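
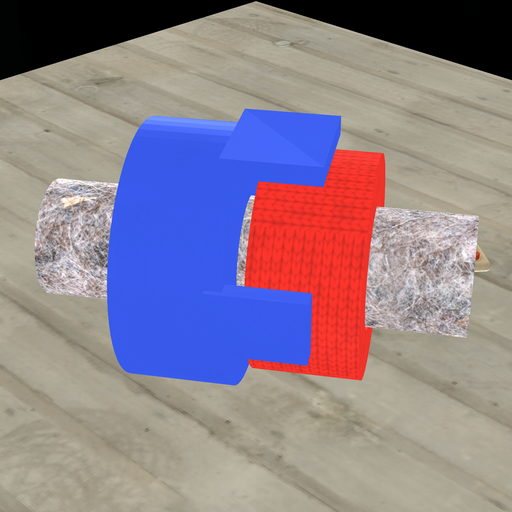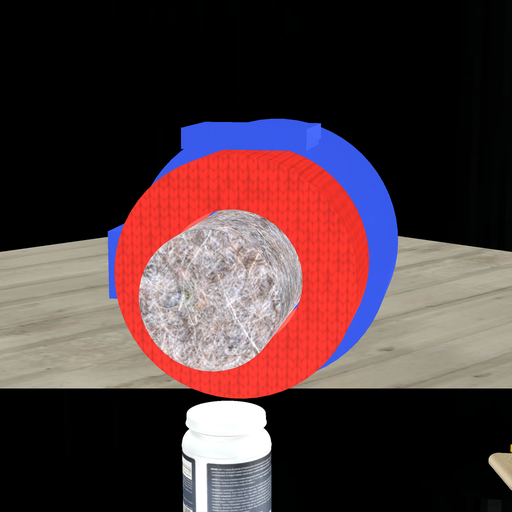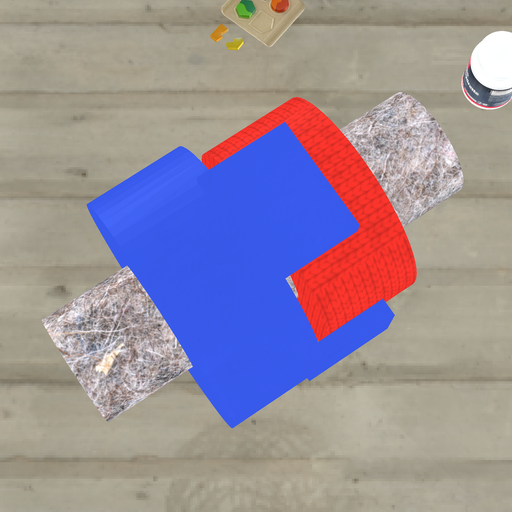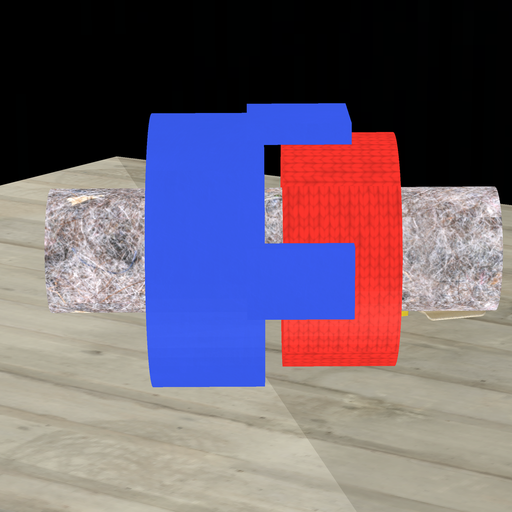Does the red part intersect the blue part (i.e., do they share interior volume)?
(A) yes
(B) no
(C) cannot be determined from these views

(B) no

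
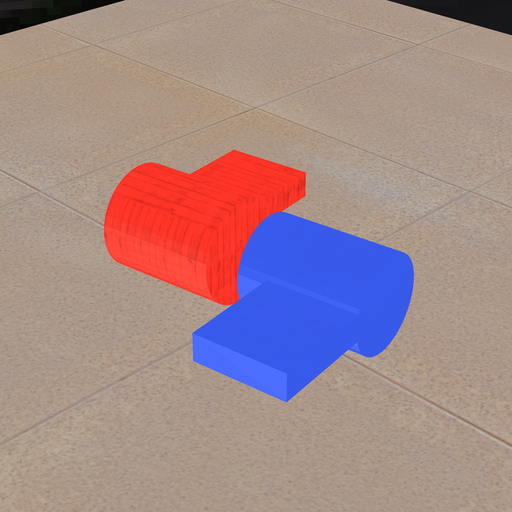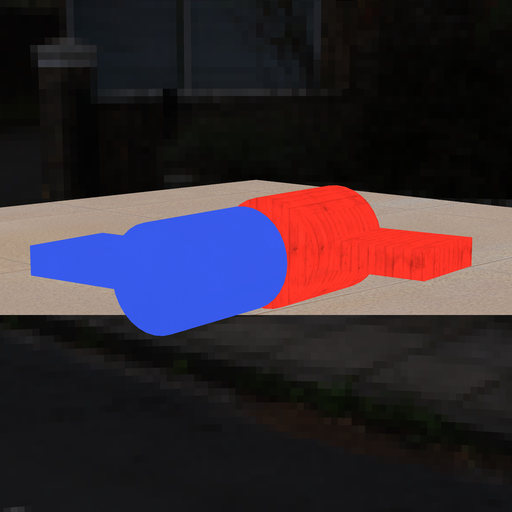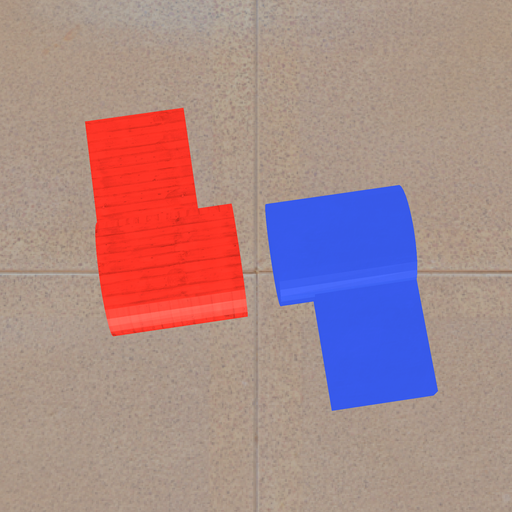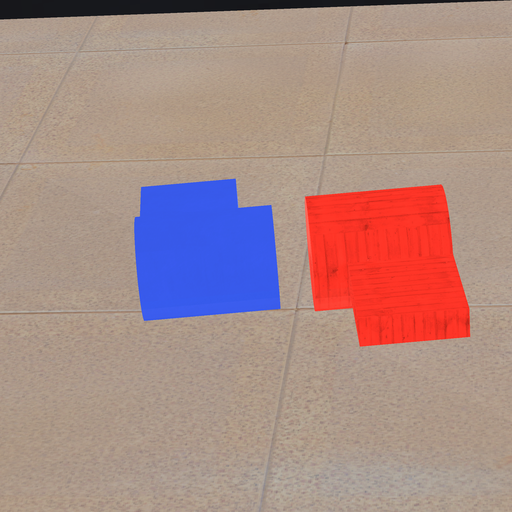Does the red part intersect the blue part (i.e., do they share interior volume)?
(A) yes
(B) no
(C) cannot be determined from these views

(B) no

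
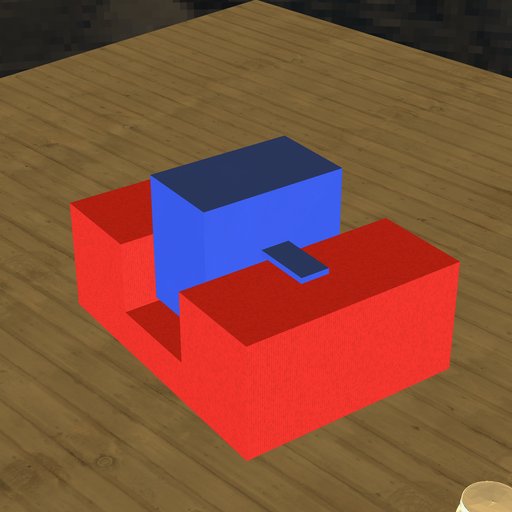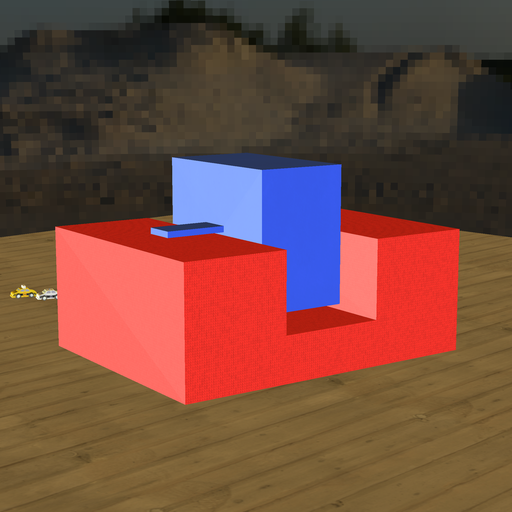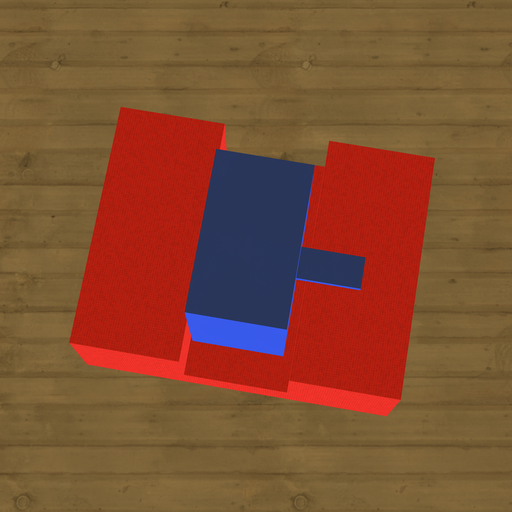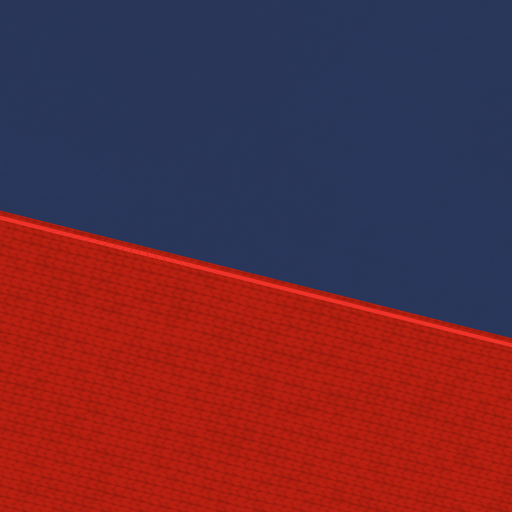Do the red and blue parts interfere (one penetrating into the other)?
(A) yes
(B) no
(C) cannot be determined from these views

(B) no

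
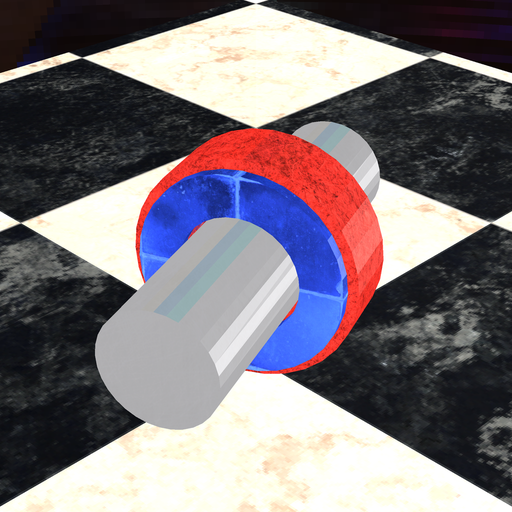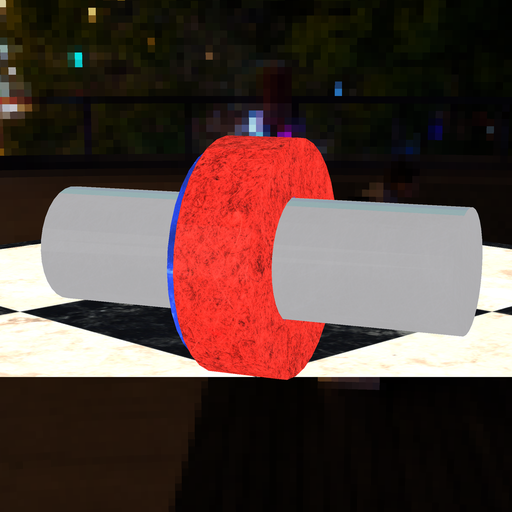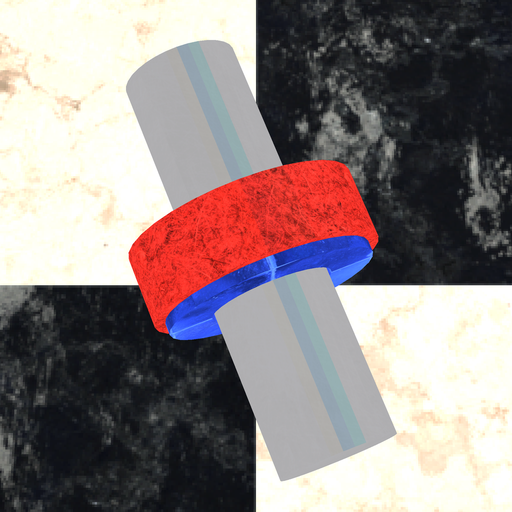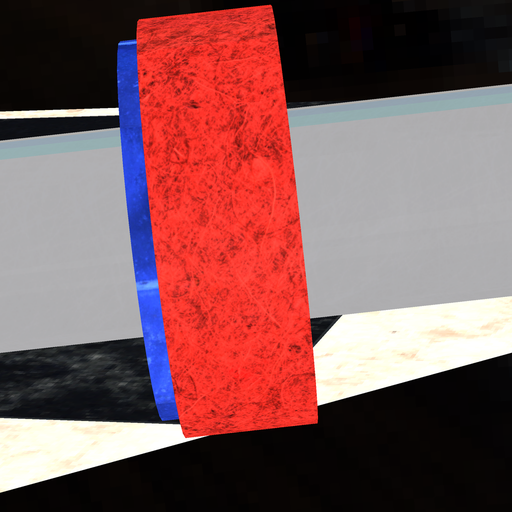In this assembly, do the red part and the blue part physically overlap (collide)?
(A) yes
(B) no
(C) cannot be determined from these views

(A) yes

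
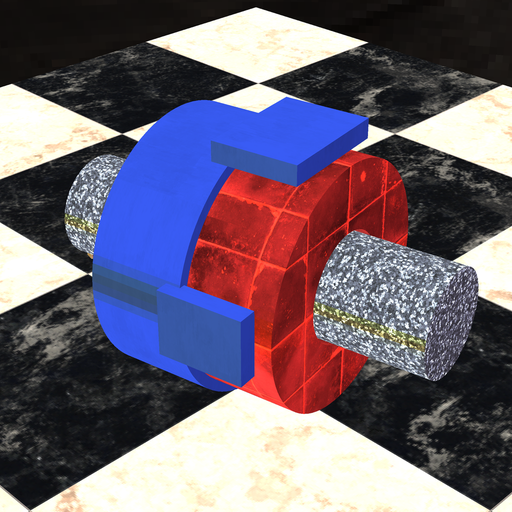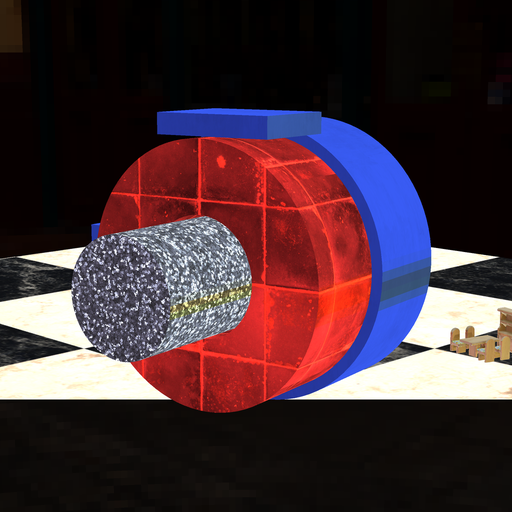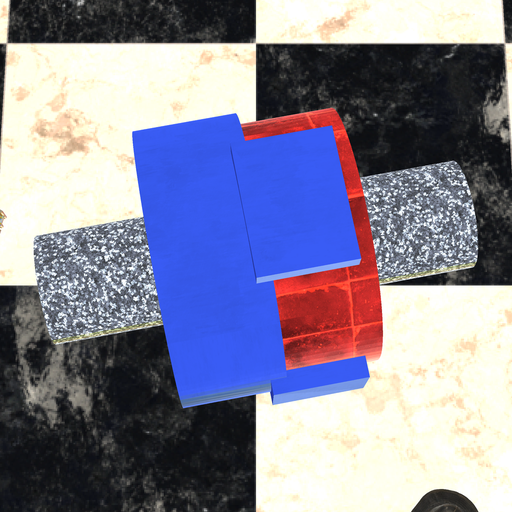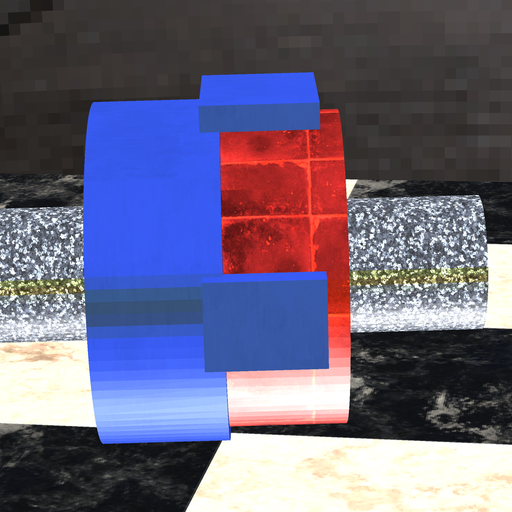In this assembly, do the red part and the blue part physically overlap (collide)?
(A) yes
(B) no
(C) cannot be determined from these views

(A) yes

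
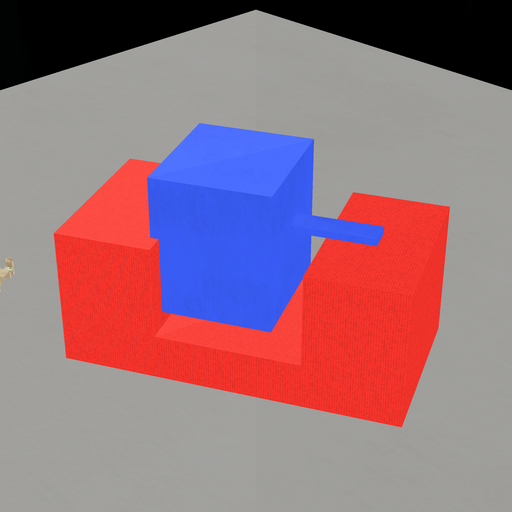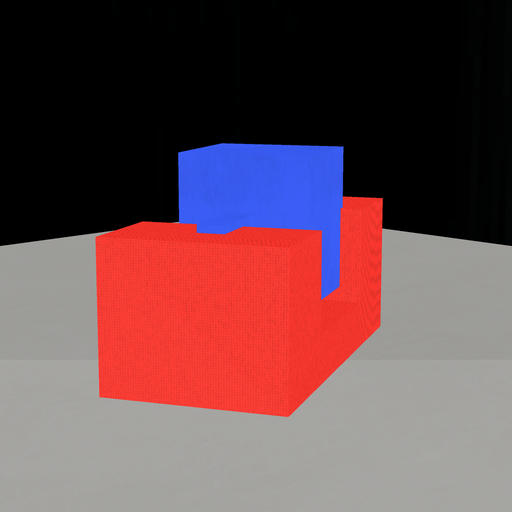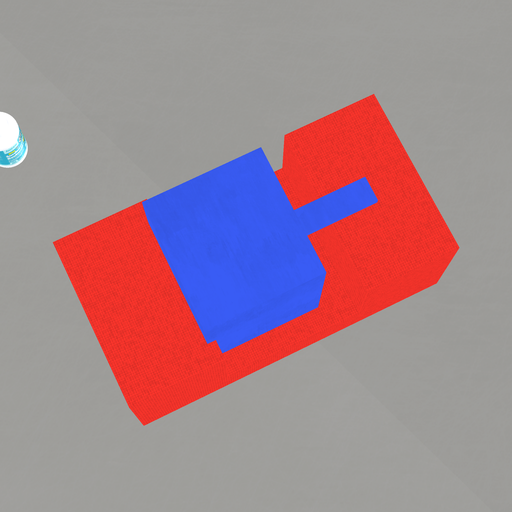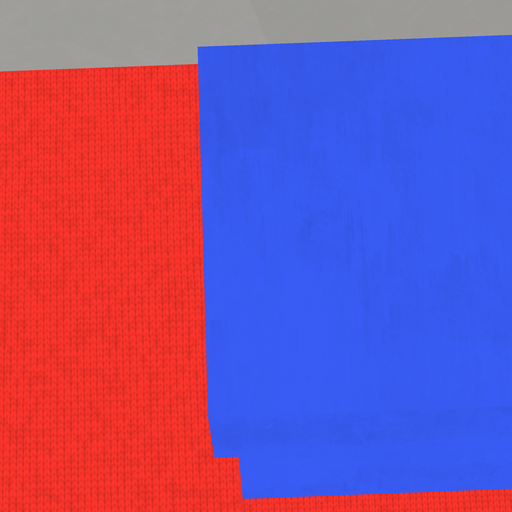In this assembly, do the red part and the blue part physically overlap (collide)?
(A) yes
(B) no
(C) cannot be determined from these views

(A) yes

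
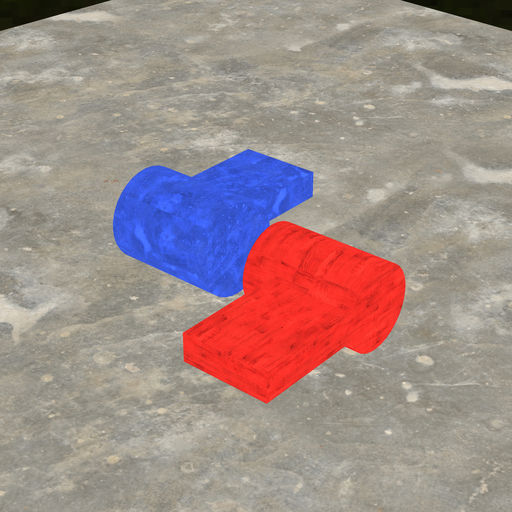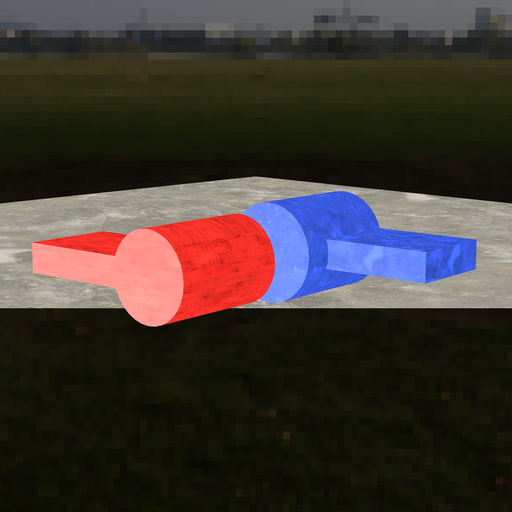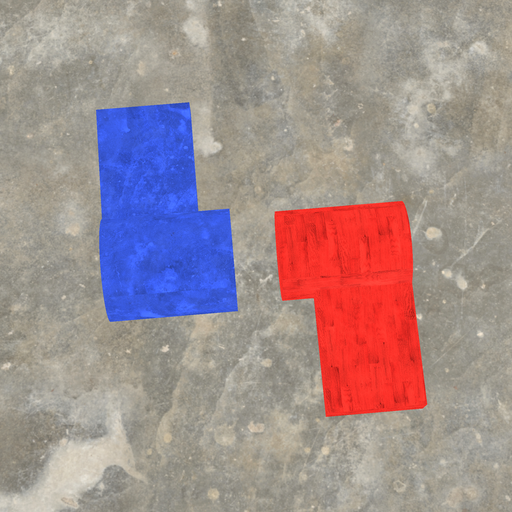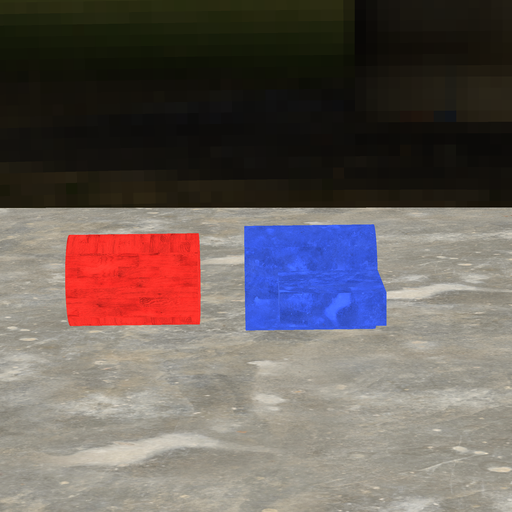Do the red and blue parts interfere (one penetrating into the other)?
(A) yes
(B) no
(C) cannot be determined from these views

(B) no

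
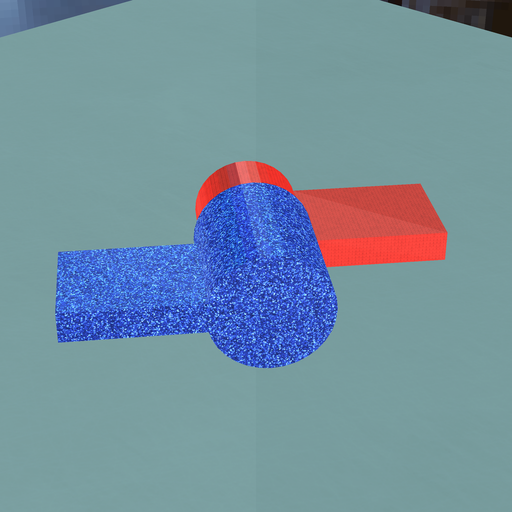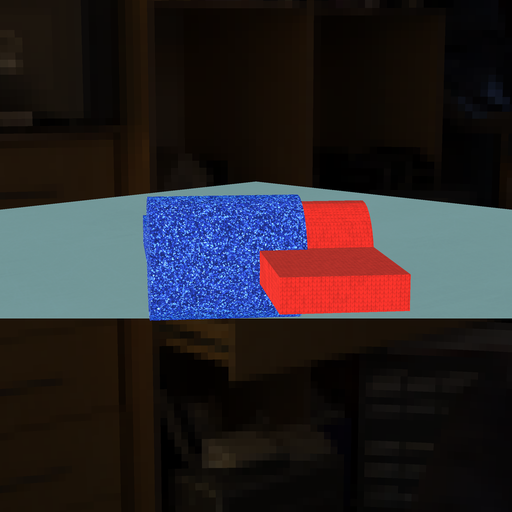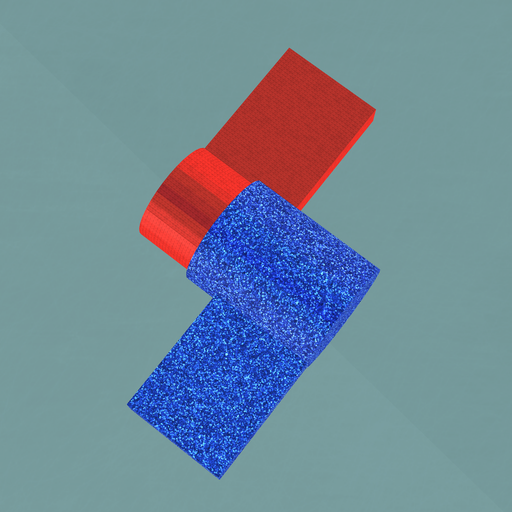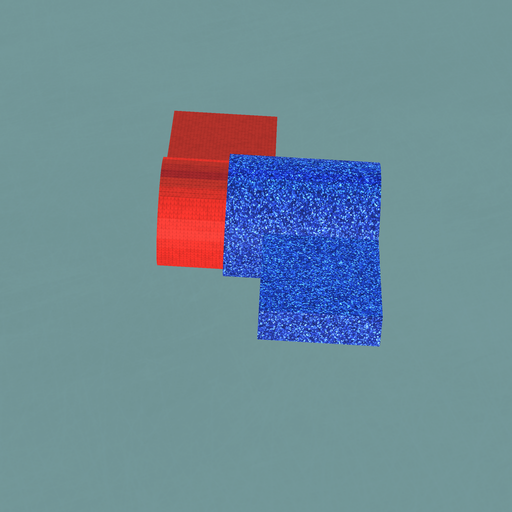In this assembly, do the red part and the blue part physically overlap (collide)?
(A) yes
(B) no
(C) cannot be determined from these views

(A) yes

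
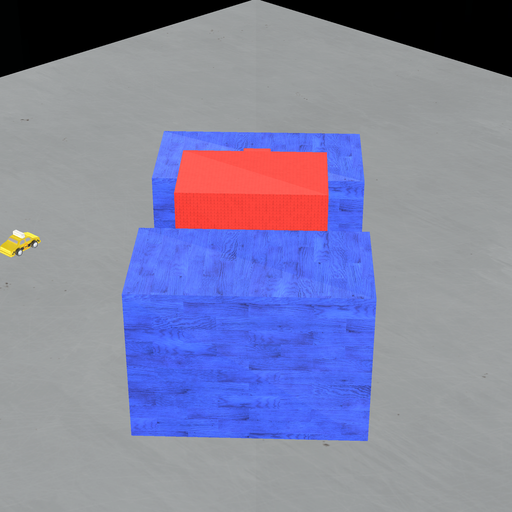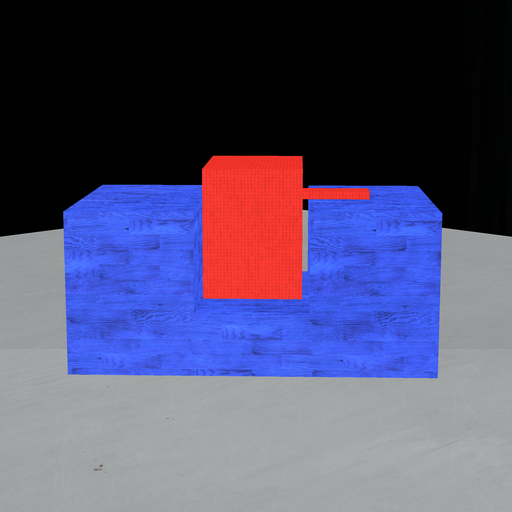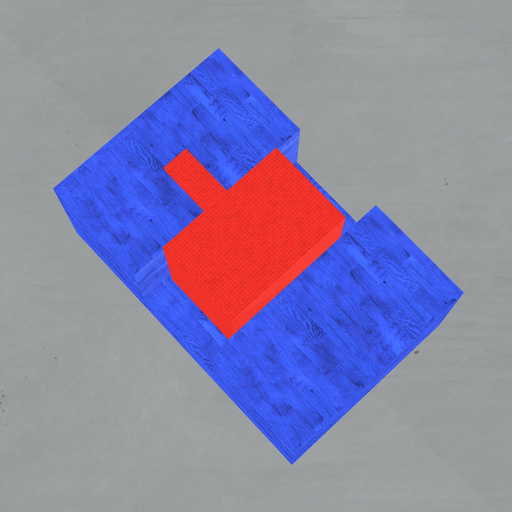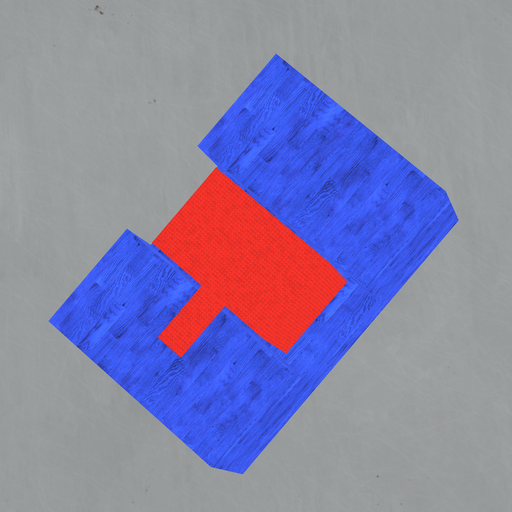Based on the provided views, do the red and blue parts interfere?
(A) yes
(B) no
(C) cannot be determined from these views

(B) no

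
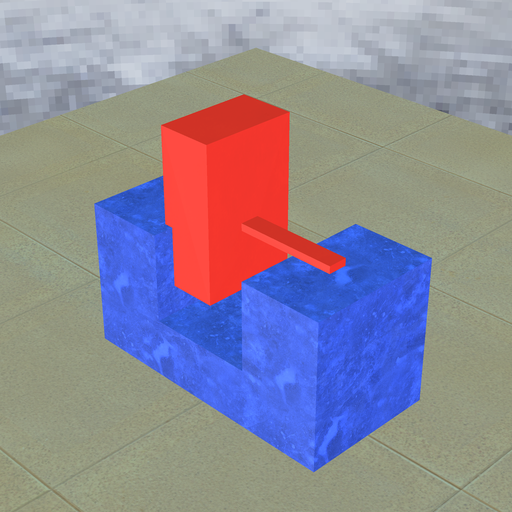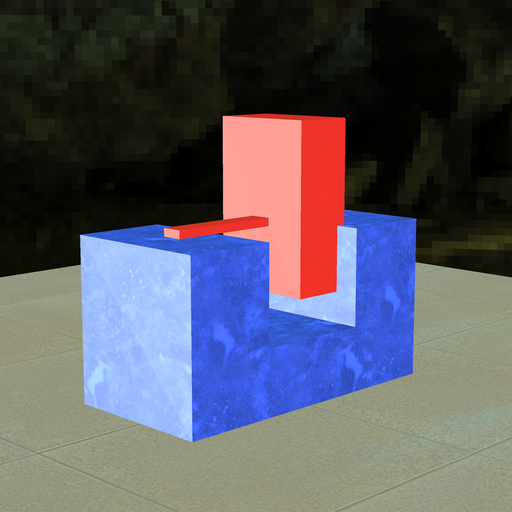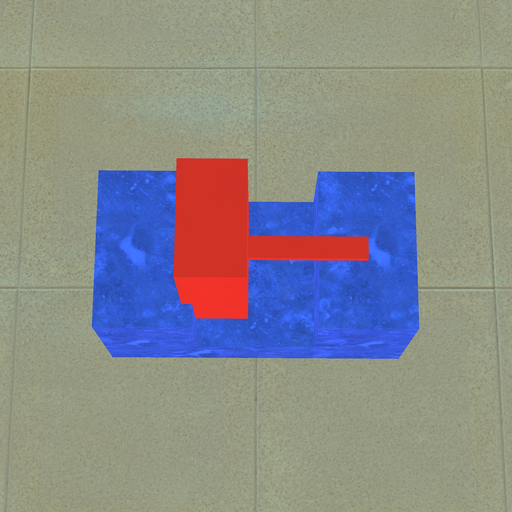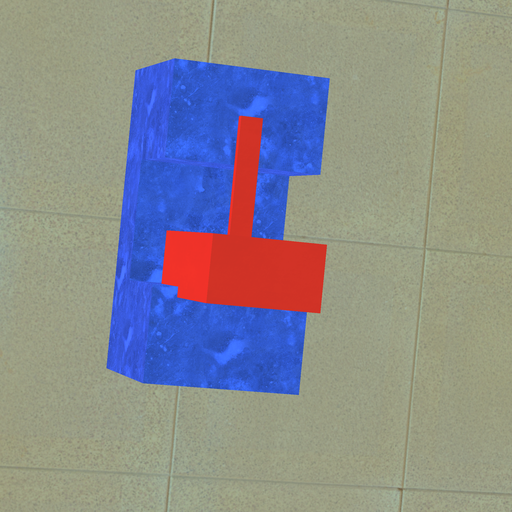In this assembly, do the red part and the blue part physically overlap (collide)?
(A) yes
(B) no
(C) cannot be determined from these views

(A) yes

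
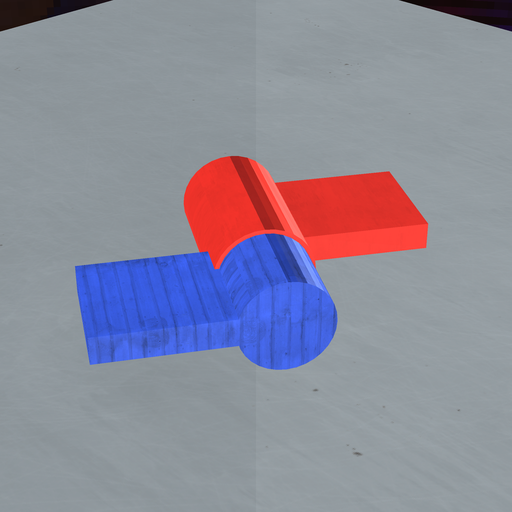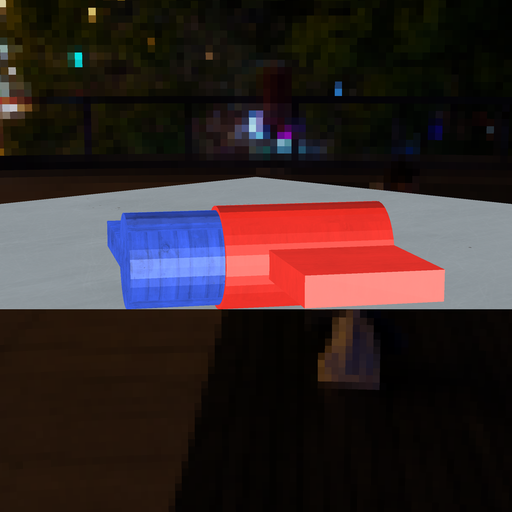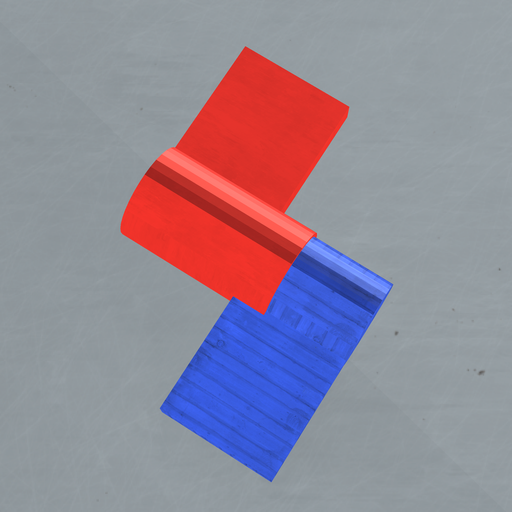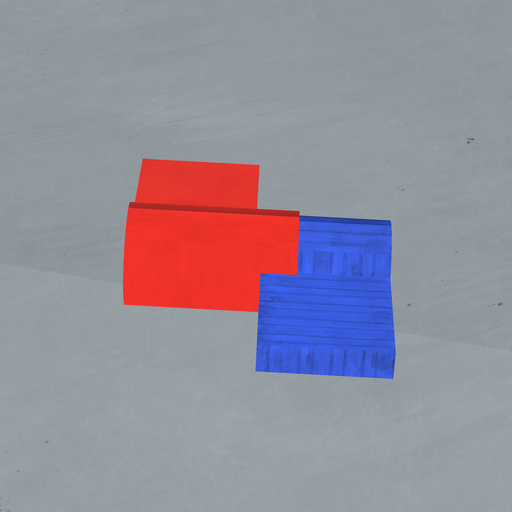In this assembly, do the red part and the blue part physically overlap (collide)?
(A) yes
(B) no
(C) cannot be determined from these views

(A) yes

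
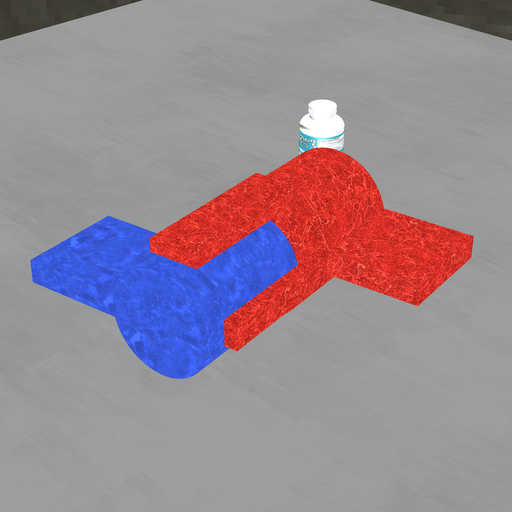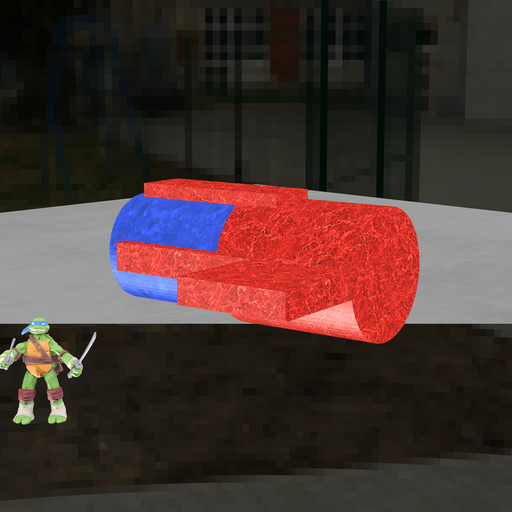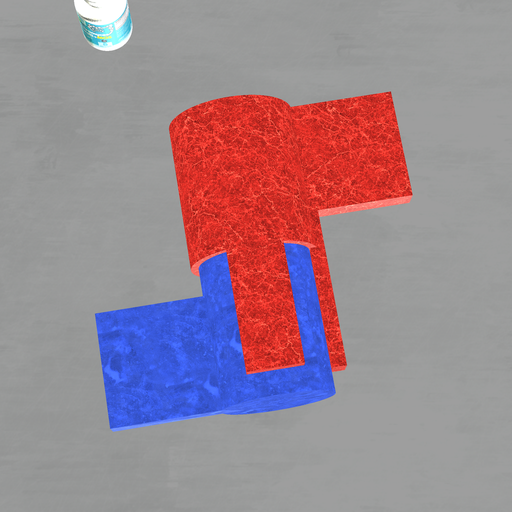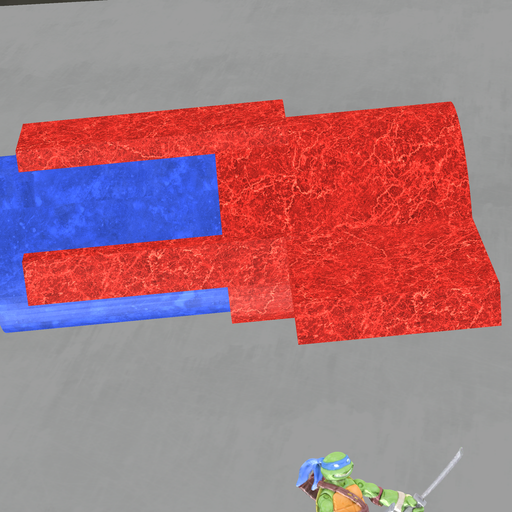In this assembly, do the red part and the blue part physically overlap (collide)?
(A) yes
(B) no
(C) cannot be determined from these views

(A) yes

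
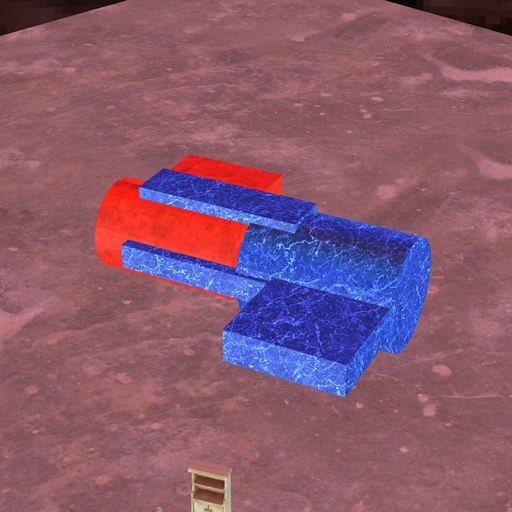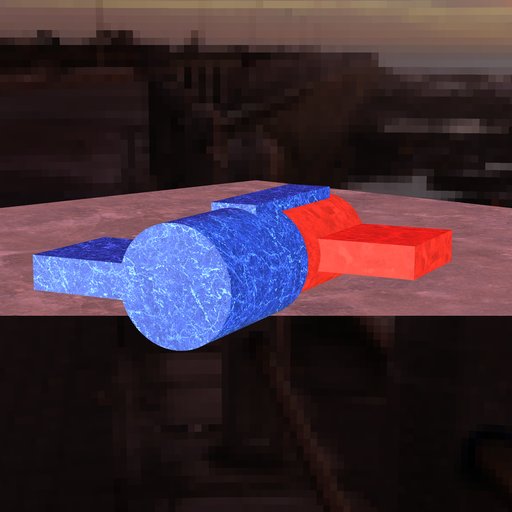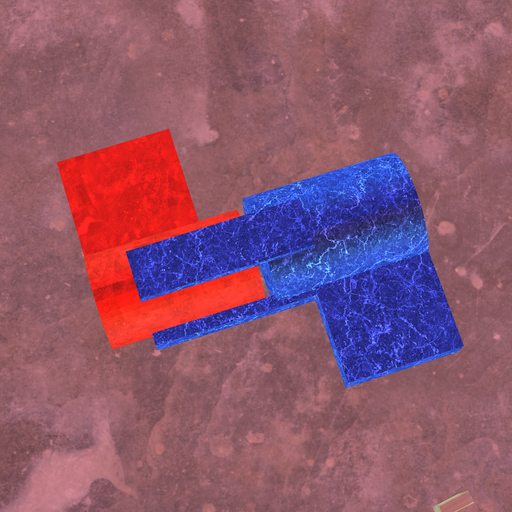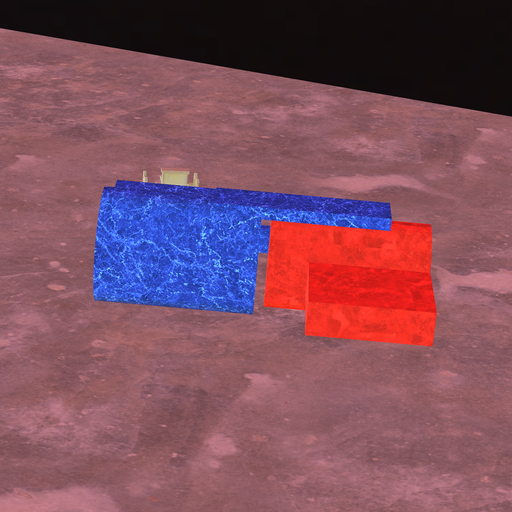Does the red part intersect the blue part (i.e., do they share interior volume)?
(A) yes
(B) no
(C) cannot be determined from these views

(B) no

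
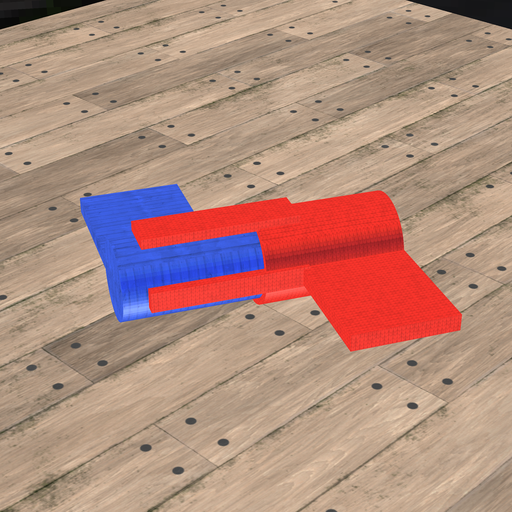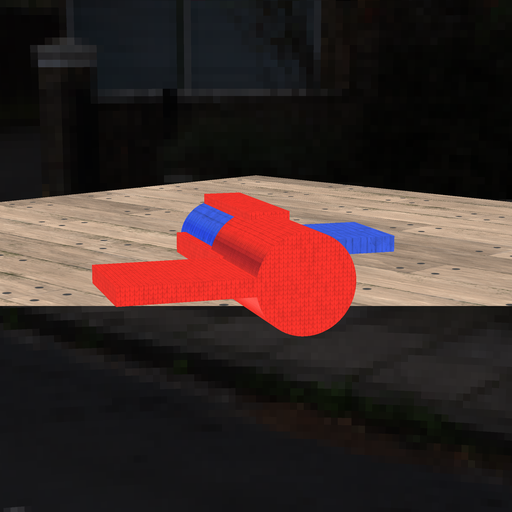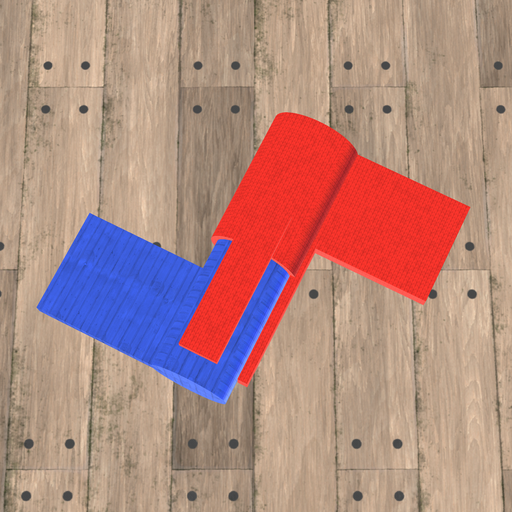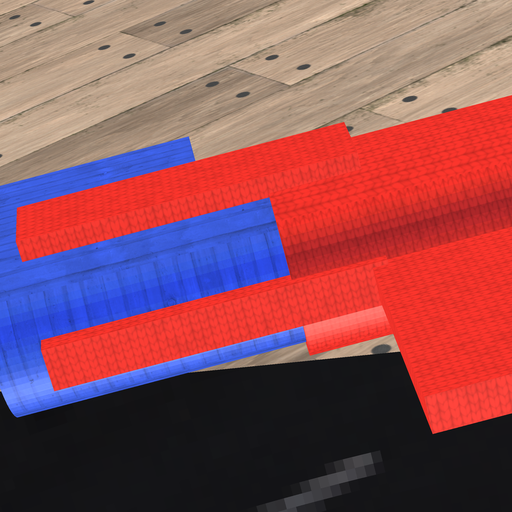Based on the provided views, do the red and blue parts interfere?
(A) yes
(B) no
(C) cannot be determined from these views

(A) yes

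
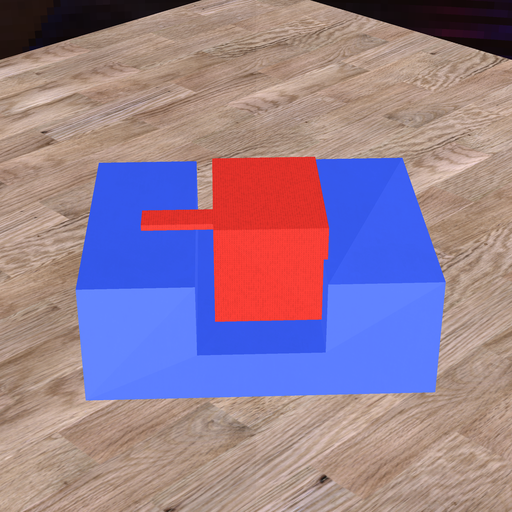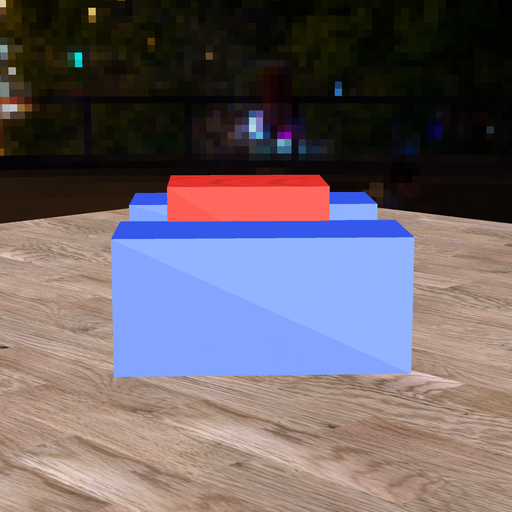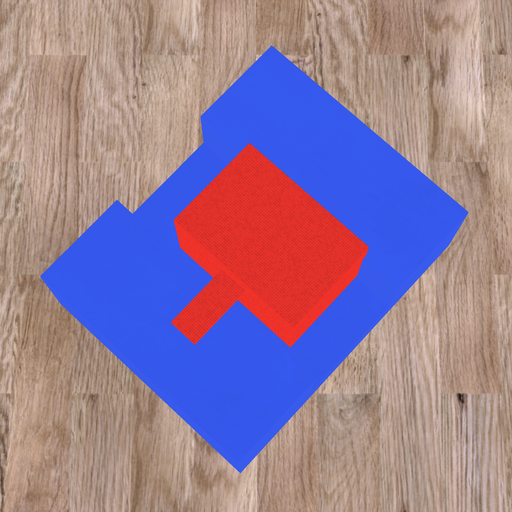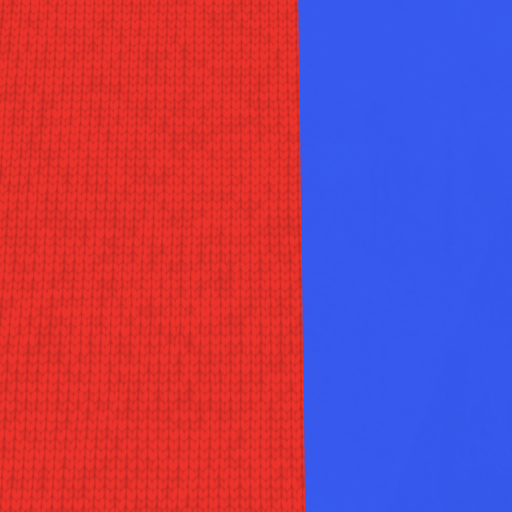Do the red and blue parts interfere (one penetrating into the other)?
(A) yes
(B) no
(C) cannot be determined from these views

(A) yes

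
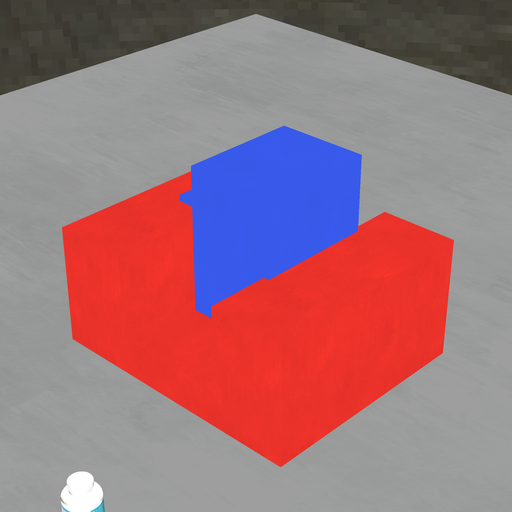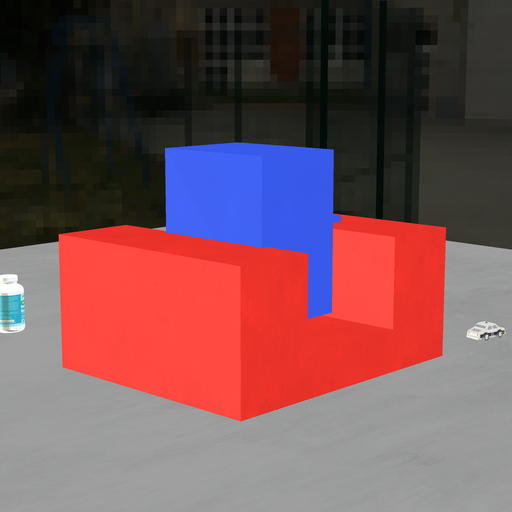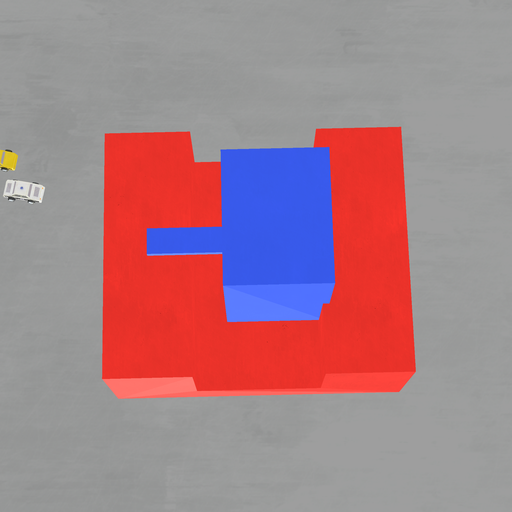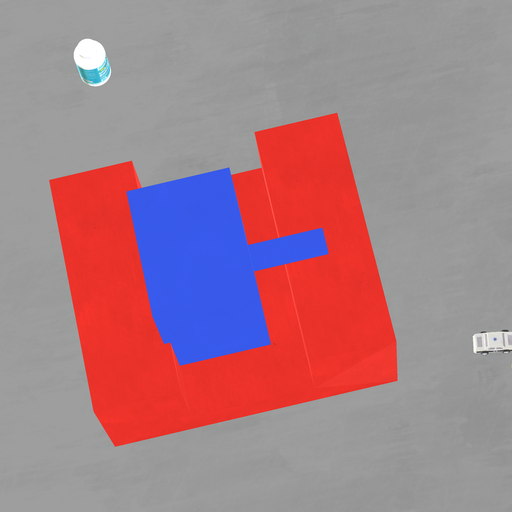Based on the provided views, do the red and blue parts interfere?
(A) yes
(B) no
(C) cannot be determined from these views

(A) yes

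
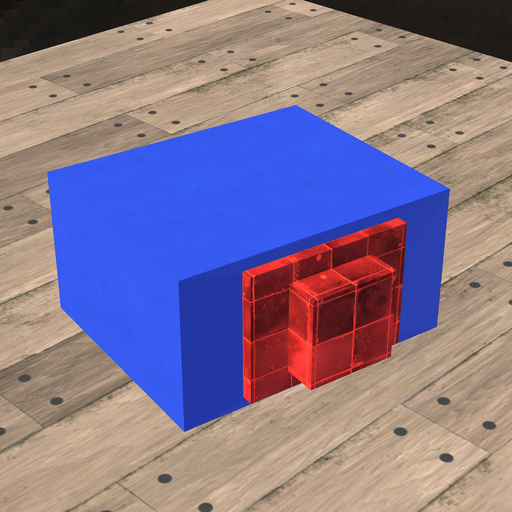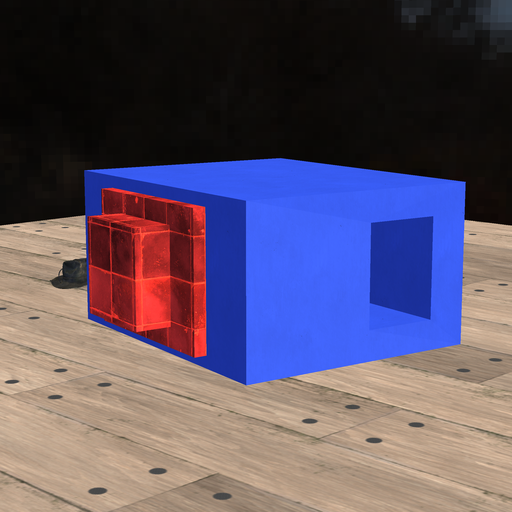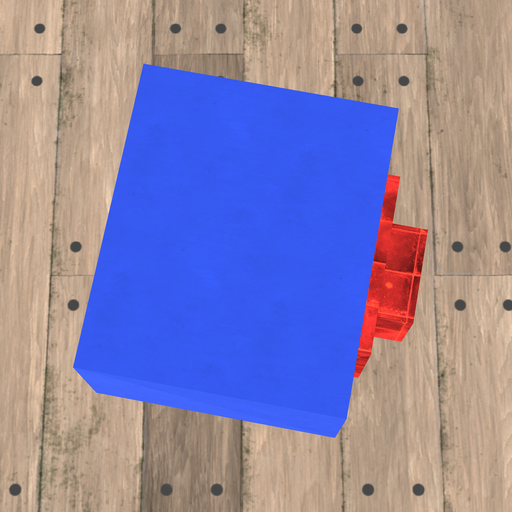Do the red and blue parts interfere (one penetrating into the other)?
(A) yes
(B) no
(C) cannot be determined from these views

(C) cannot be determined from these views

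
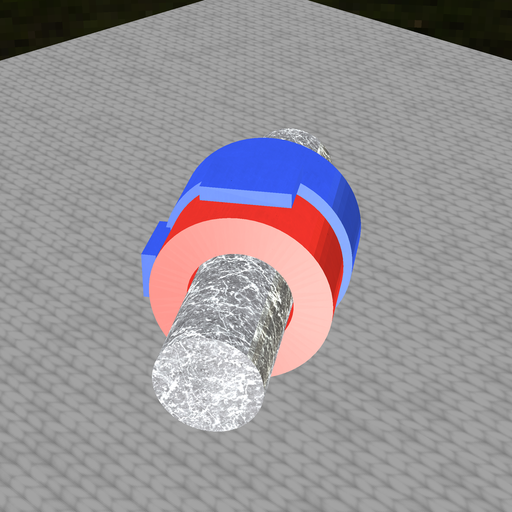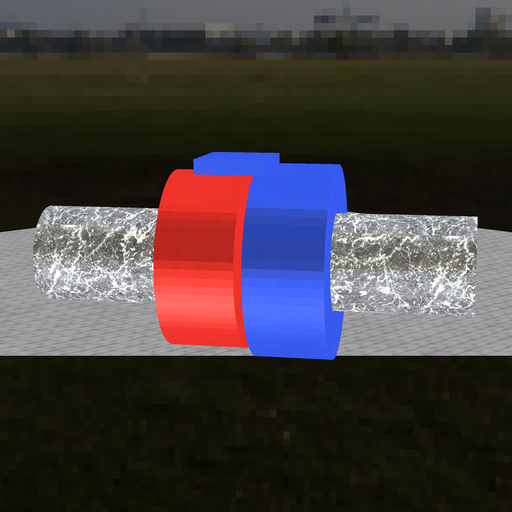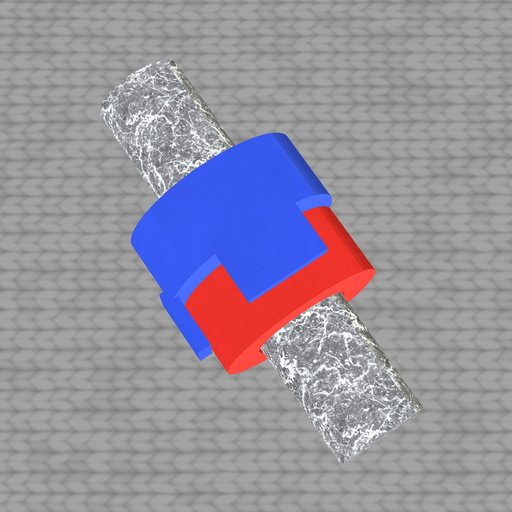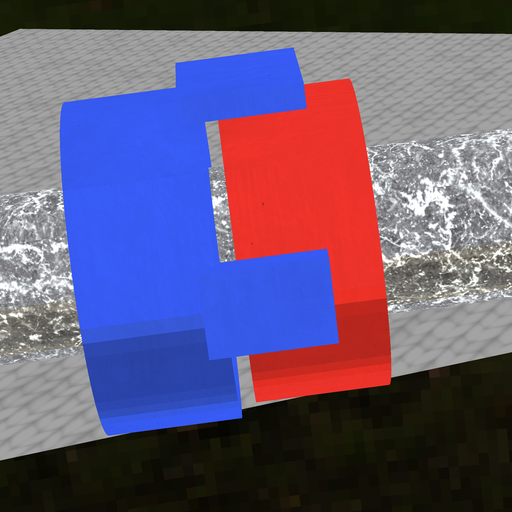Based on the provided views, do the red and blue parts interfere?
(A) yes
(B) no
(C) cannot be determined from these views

(B) no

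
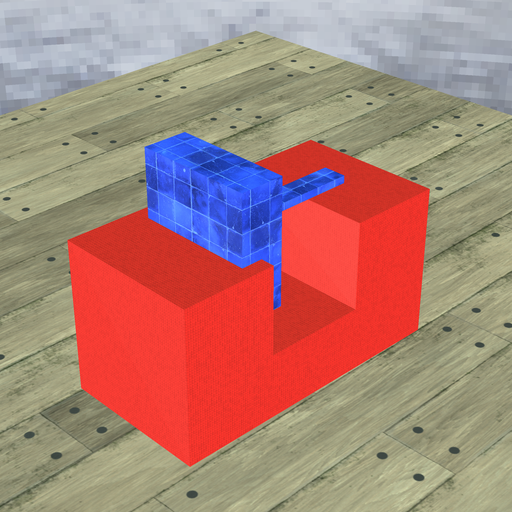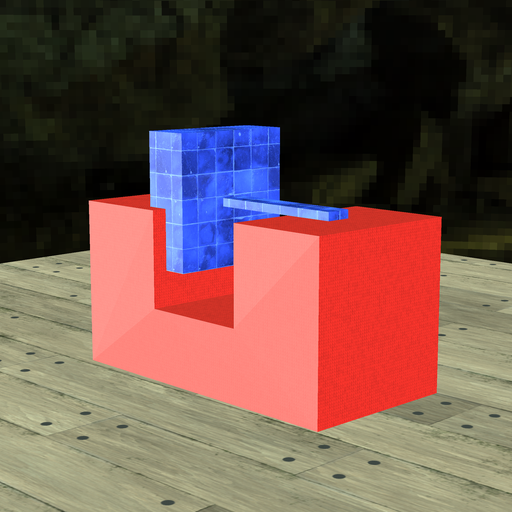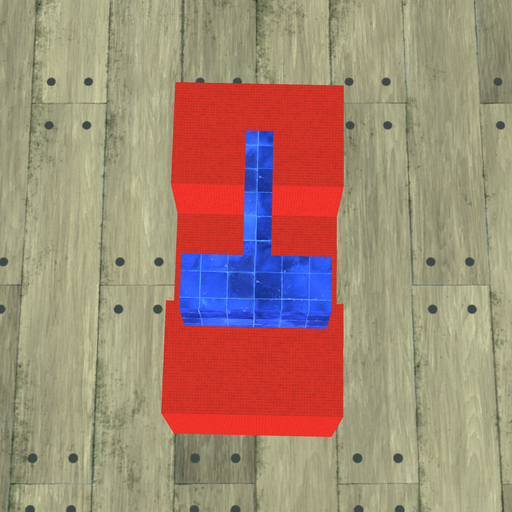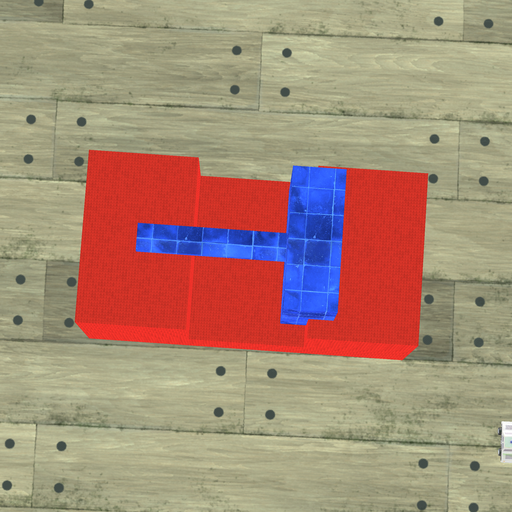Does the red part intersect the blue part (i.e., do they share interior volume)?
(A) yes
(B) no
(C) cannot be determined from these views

(A) yes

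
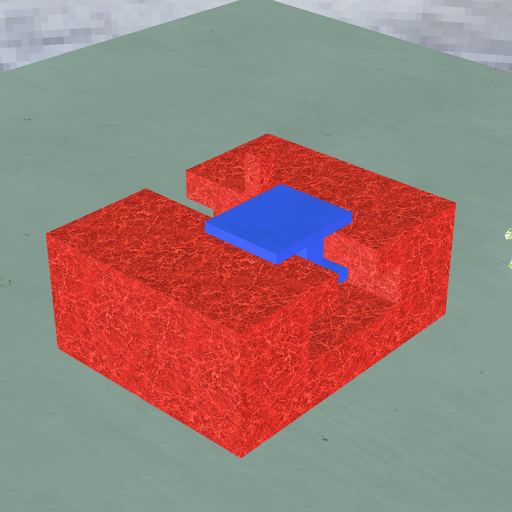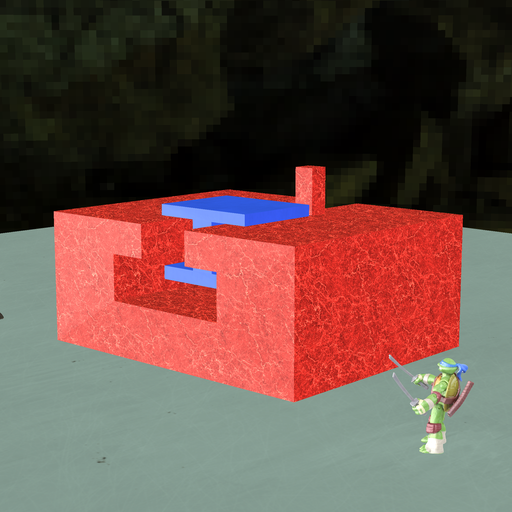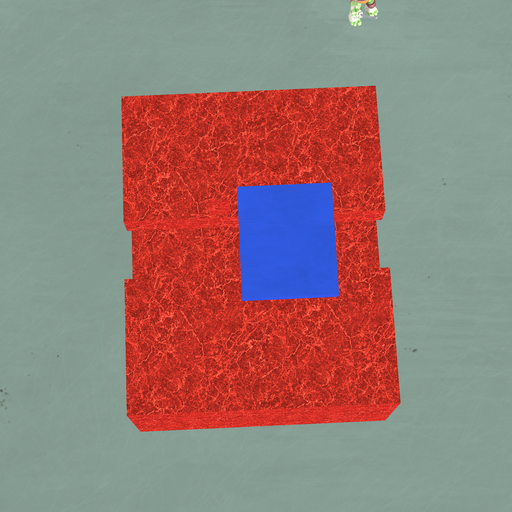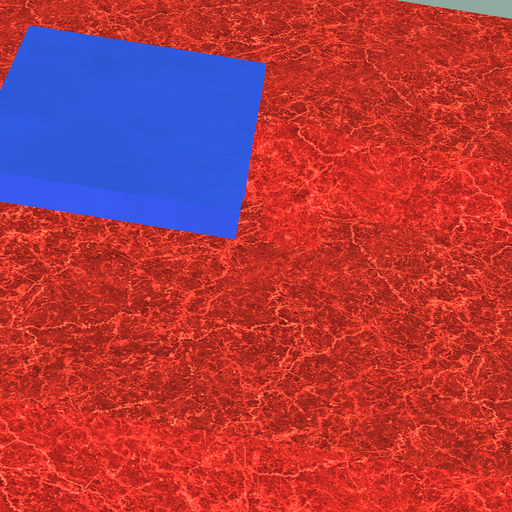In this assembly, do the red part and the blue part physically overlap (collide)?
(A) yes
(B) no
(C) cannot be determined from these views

(B) no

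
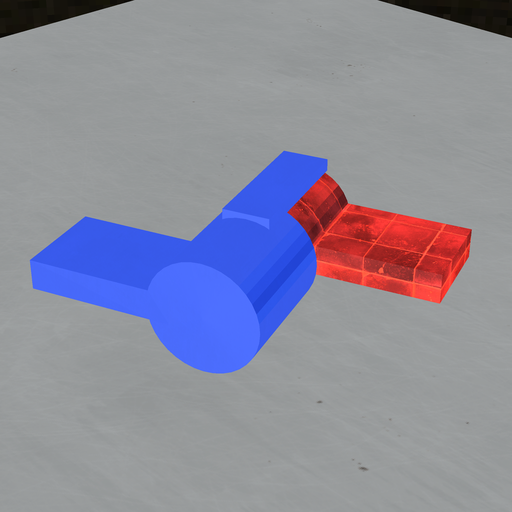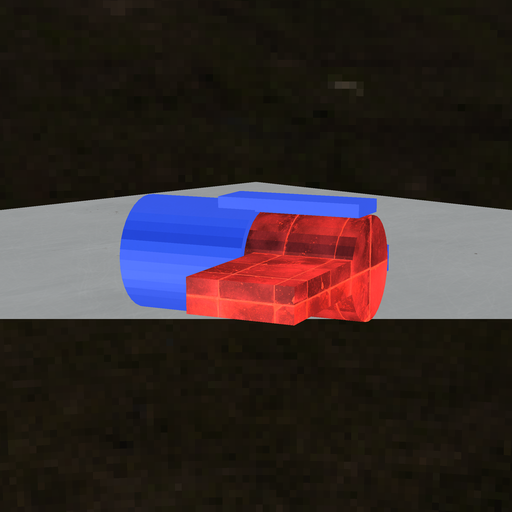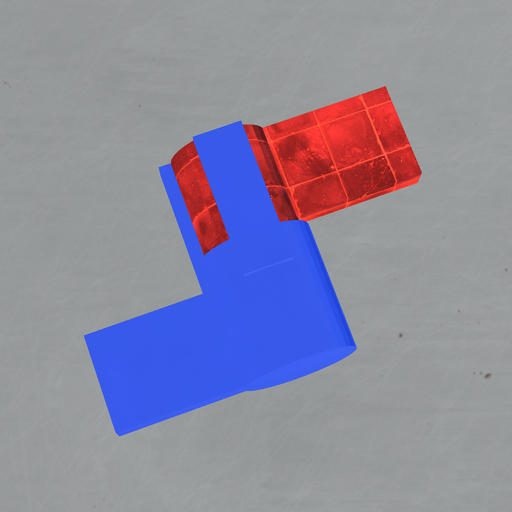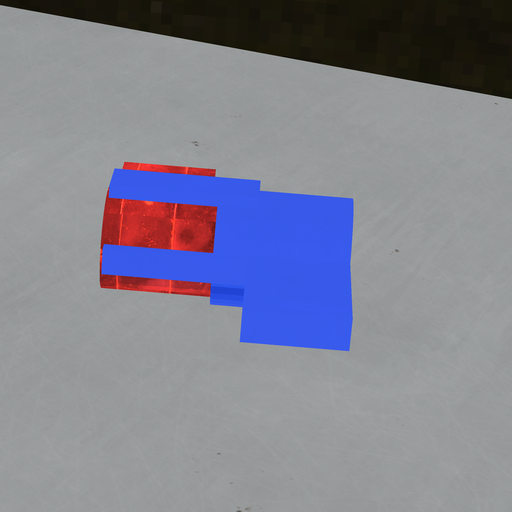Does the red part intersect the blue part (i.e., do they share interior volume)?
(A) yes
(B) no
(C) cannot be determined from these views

(A) yes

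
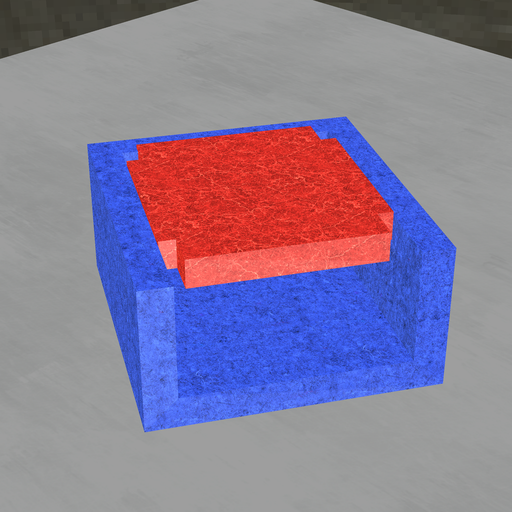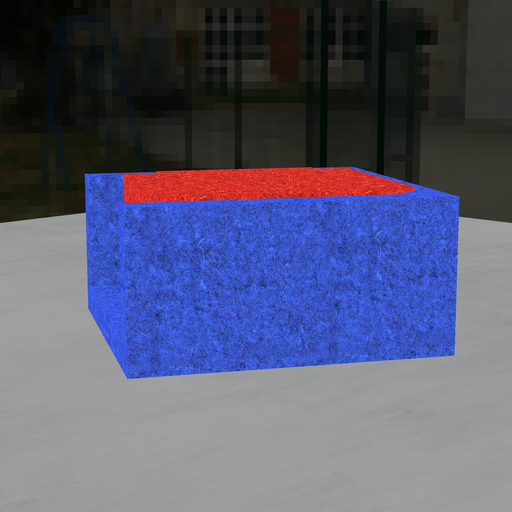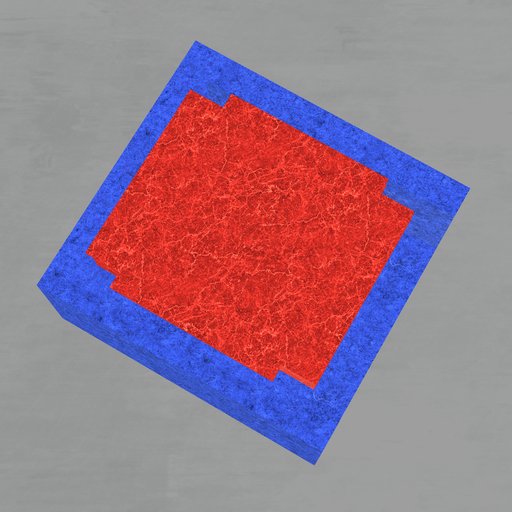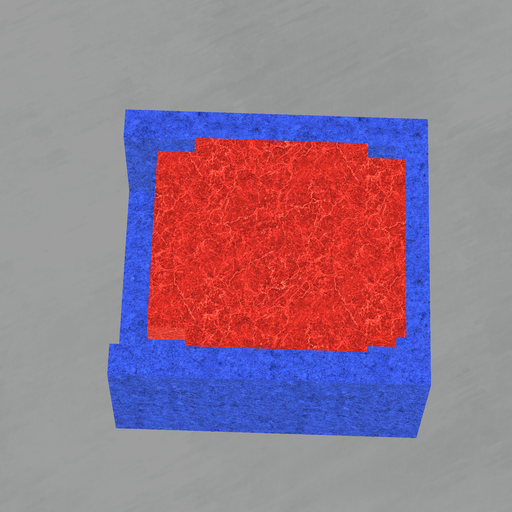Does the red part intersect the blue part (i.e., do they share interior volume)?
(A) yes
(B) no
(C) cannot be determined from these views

(A) yes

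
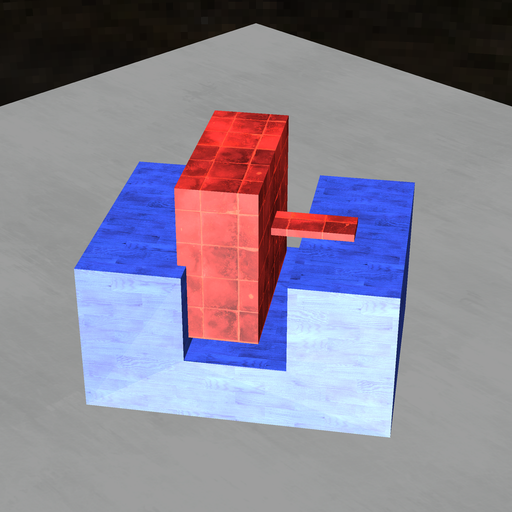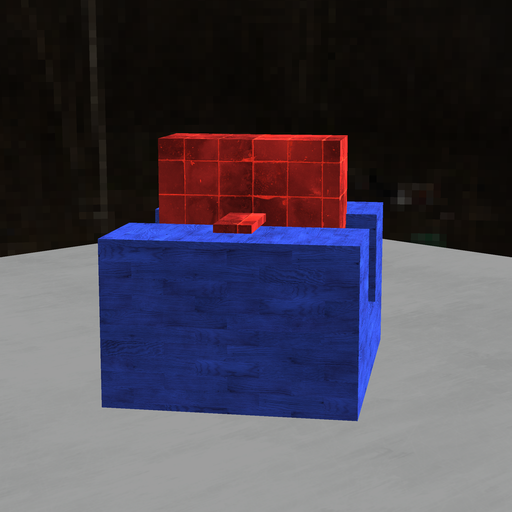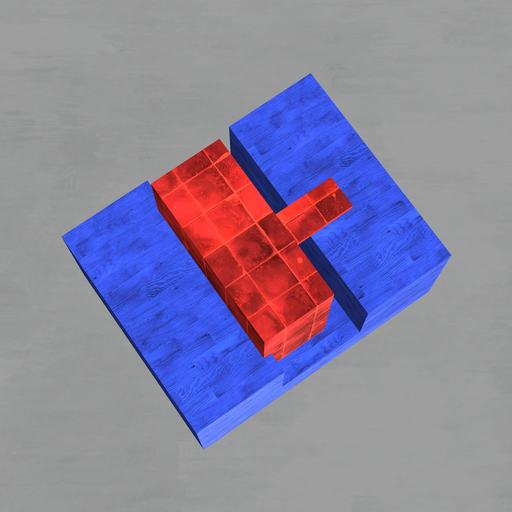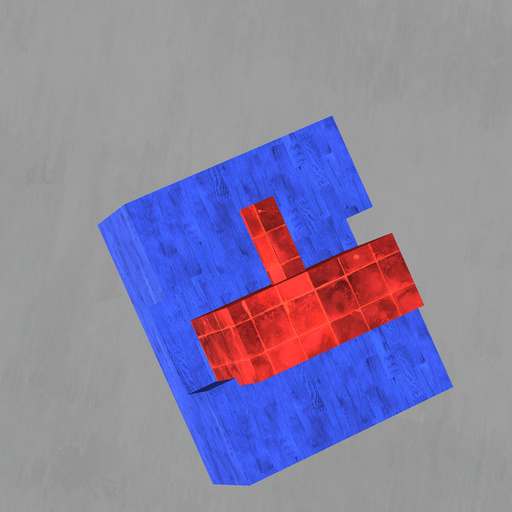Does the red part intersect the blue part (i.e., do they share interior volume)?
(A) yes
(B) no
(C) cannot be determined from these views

(A) yes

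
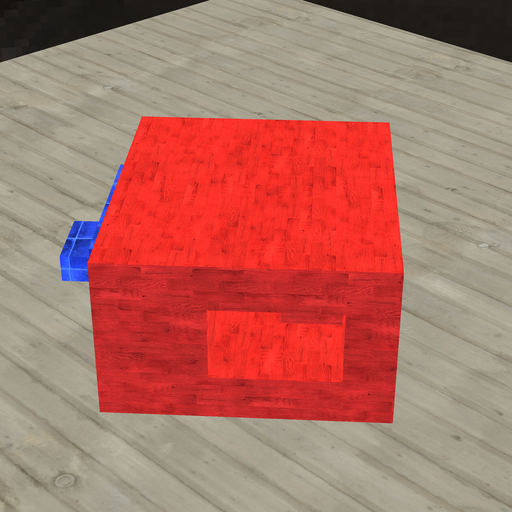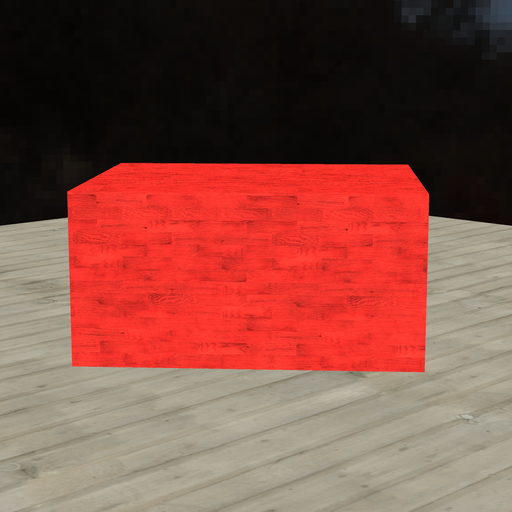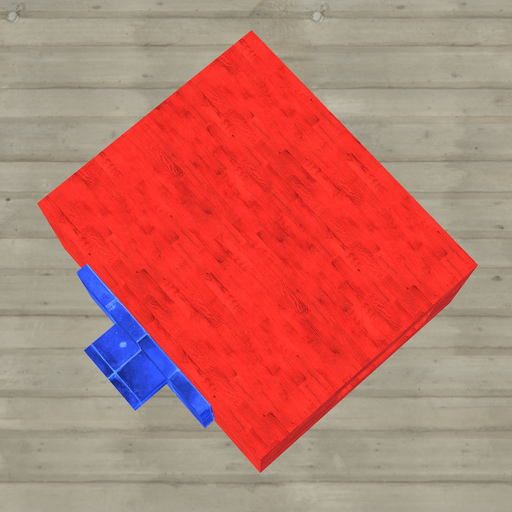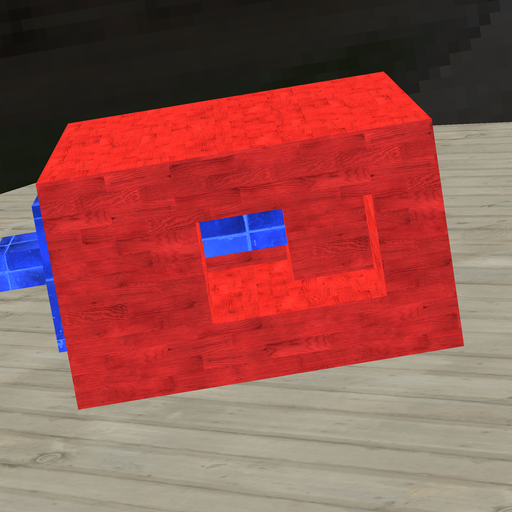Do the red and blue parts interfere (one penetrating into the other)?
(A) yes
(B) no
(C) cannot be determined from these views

(A) yes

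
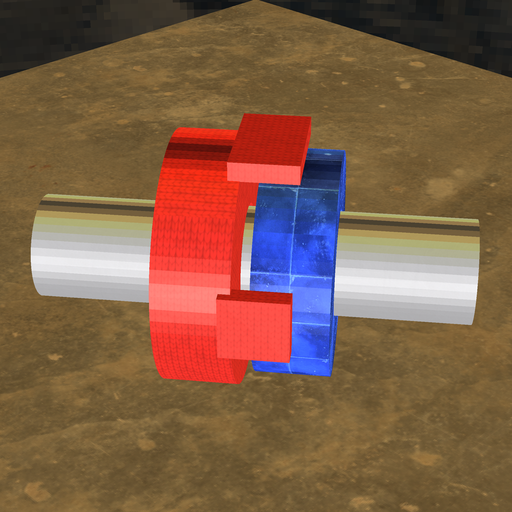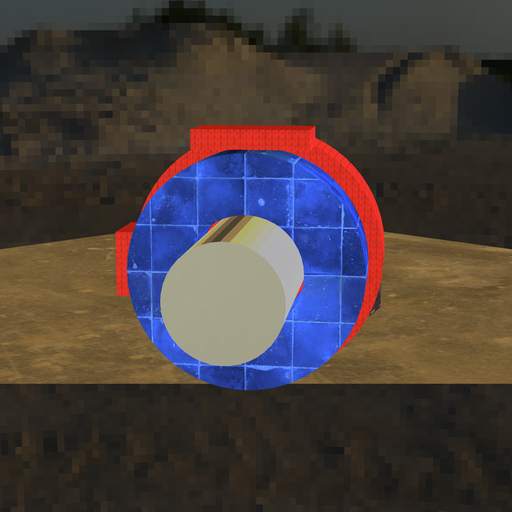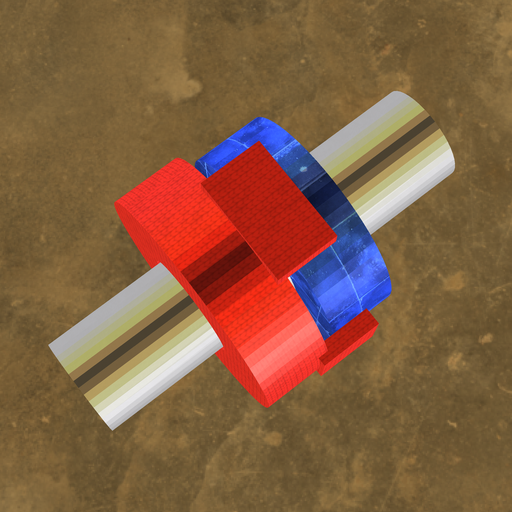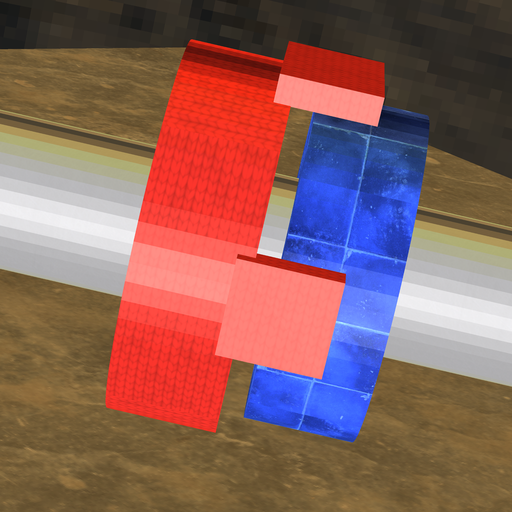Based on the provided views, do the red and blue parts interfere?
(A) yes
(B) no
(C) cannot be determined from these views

(B) no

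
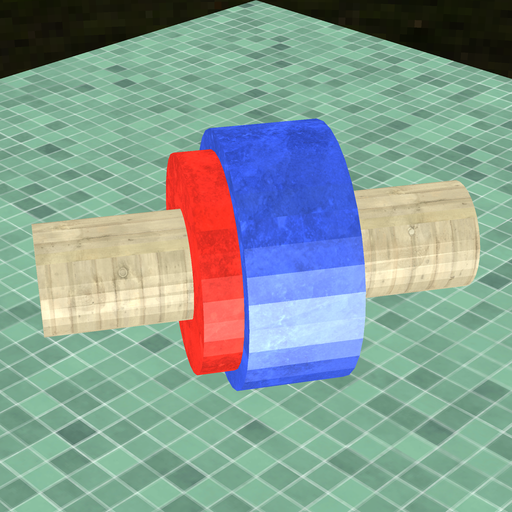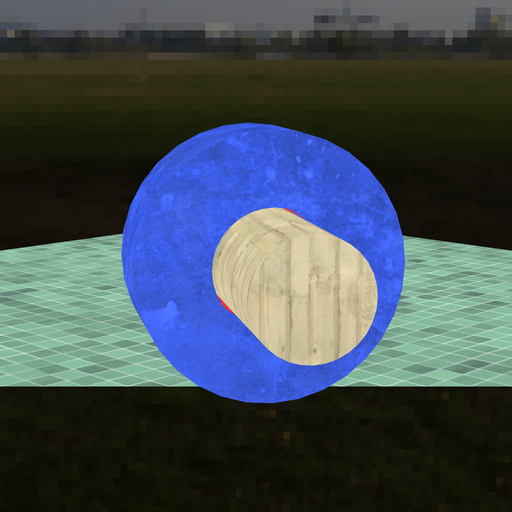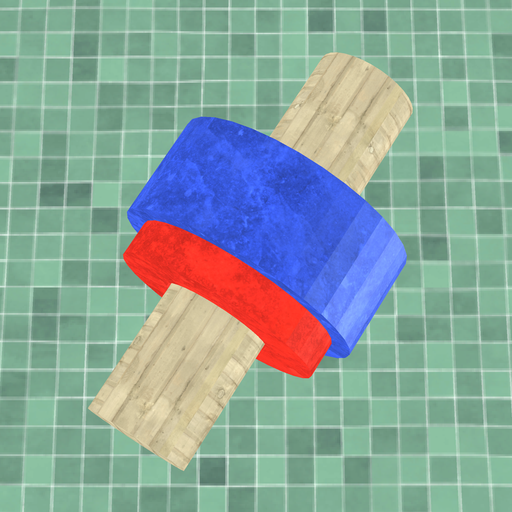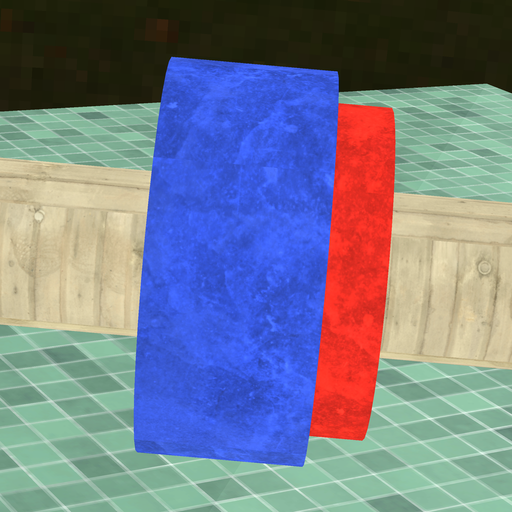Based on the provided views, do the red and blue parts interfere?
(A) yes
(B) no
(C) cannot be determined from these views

(A) yes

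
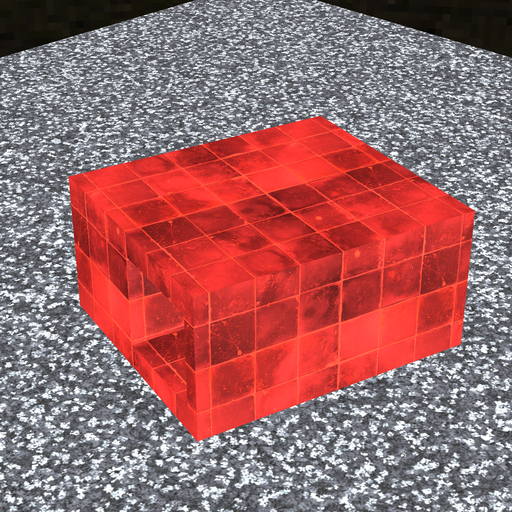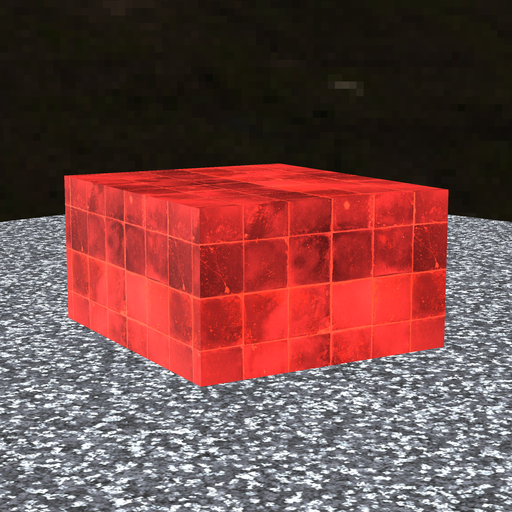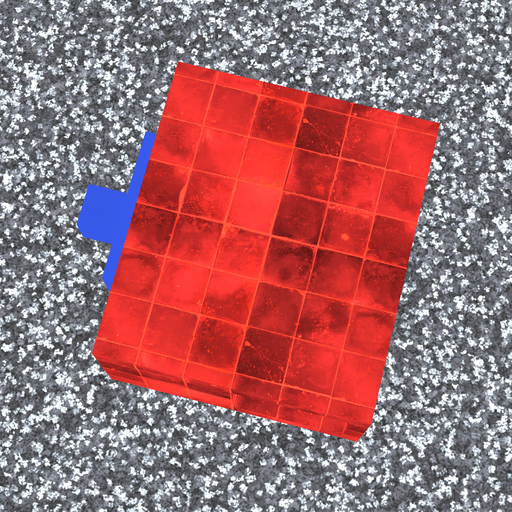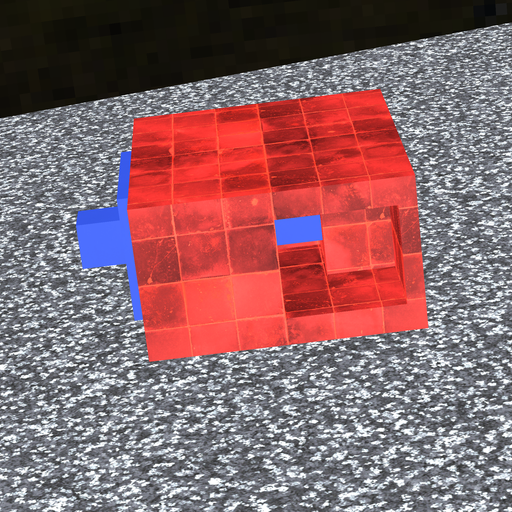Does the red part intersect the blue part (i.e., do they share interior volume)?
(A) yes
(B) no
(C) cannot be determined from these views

(A) yes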